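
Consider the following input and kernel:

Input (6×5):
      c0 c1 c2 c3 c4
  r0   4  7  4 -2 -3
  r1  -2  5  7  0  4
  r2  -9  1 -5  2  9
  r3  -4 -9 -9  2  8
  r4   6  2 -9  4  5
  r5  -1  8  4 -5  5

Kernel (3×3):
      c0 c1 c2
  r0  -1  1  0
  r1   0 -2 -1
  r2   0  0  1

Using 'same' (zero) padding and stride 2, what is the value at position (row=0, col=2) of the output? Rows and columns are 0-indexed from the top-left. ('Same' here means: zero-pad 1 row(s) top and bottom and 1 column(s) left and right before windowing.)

The receptive field on the zero-padded input at this output position is [0 0 0 / -2 -3 0 / 0 4 0]. Elementwise product with the kernel and sum: 0·-1 + 0·1 + -3·-2 + 0·-1 + 0·1.

6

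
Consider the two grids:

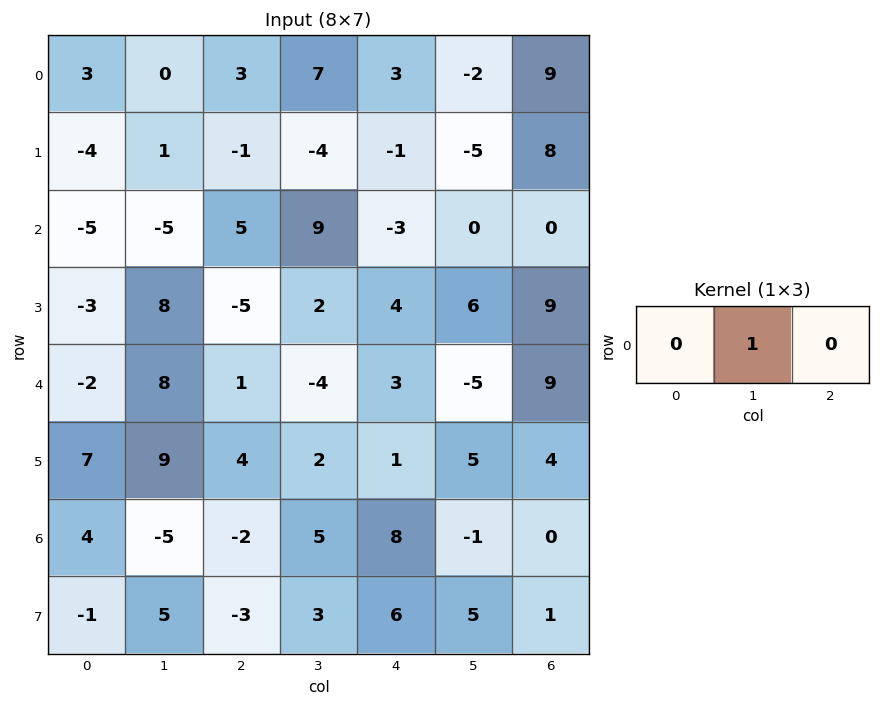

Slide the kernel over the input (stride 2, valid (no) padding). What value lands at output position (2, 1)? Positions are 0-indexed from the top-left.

-4

The receptive field on the input at this output position is [1 -4 3]. Elementwise product with the kernel and sum: -4·1.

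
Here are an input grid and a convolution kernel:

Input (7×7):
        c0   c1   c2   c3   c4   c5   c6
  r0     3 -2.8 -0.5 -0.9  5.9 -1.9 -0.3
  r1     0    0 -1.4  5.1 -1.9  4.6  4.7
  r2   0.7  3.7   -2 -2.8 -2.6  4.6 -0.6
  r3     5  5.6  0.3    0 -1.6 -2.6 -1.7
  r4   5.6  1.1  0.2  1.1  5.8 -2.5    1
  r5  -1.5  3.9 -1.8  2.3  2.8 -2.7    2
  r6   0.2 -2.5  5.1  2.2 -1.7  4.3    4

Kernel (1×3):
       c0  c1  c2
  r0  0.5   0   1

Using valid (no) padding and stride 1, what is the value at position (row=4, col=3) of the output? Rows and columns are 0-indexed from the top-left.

-1.95

The receptive field on the input at this output position is [1.1 5.8 -2.5]. Elementwise product with the kernel and sum: 1.1·0.5 + -2.5·1.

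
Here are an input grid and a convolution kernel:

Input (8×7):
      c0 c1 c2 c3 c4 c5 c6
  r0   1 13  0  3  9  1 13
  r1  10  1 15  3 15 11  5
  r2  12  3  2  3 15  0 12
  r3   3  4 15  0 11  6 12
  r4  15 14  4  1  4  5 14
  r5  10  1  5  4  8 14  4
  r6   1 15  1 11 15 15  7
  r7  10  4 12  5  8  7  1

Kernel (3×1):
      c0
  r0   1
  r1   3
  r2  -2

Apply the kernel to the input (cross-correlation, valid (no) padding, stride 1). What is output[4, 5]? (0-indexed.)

17

The receptive field on the input at this output position is [5 / 14 / 15]. Elementwise product with the kernel and sum: 5·1 + 14·3 + 15·-2.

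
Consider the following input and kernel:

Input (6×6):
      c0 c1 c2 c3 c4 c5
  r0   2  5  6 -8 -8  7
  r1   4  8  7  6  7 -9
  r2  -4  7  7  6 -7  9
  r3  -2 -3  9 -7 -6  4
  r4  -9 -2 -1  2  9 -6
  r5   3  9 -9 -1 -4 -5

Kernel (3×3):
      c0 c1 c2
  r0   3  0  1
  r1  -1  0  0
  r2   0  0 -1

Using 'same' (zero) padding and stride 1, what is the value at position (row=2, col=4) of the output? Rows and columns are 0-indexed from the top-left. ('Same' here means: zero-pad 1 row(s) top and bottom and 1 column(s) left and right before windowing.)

The receptive field on the zero-padded input at this output position is [6 7 -9 / 6 -7 9 / -7 -6 4]. Elementwise product with the kernel and sum: 6·3 + -9·1 + 6·-1 + 4·-1.

-1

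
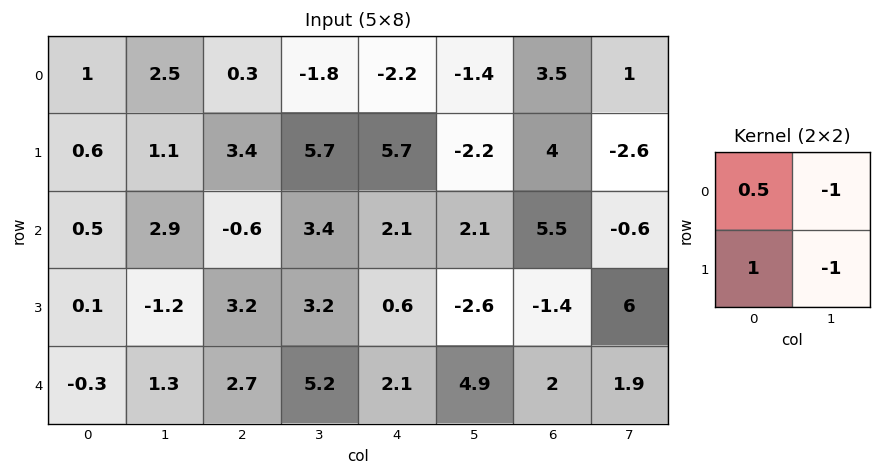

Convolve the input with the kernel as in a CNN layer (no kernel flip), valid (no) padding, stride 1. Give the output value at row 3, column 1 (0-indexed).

The receptive field on the input at this output position is [-1.2 3.2 / 1.3 2.7]. Elementwise product with the kernel and sum: -1.2·0.5 + 3.2·-1 + 1.3·1 + 2.7·-1.

-5.2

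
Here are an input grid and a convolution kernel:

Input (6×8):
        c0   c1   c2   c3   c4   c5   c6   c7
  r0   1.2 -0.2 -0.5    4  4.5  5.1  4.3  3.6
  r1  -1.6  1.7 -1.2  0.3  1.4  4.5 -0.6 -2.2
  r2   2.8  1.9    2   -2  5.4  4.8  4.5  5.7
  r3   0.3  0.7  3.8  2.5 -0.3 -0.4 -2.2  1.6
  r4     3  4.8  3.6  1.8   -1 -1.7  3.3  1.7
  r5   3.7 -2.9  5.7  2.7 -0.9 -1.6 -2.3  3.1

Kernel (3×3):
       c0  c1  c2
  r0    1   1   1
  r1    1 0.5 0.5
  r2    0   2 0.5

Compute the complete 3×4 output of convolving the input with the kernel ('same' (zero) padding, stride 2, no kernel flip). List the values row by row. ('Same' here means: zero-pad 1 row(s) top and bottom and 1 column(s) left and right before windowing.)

-1.85 -0.7 13.85 6.75
3.4 11.55 8.5 8
10.85 27.25 -0.35 -3.25

Output[0,0]: The receptive field on the zero-padded input at this output position is [0 0 0 / 0 1.2 -0.2 / 0 -1.6 1.7]. Elementwise product with the kernel and sum: 0·1 + 0·1 + 0·1 + 0·1 + 1.2·0.5 + -0.2·0.5 + -1.6·2 + 1.7·0.5.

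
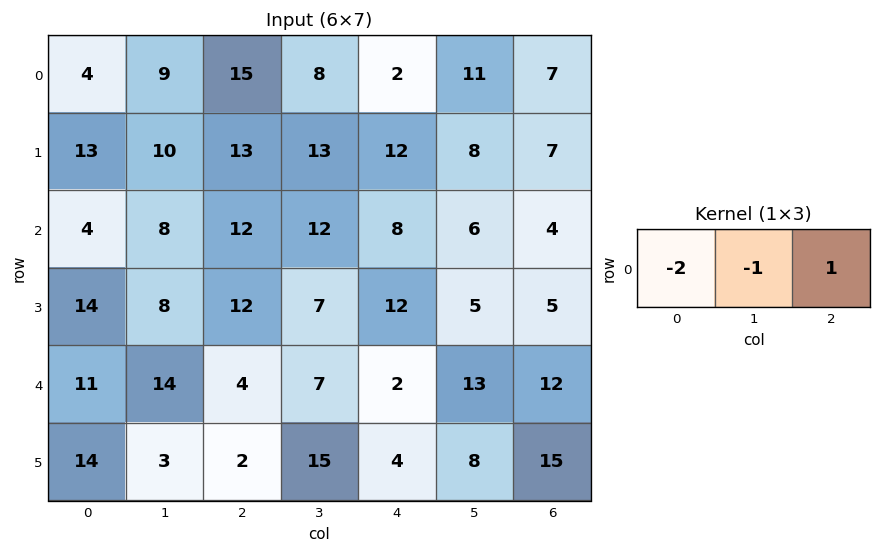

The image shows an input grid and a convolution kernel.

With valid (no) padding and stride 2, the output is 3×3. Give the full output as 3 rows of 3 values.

-2 -36 -8
-4 -28 -18
-32 -13 -5

Output[0,0]: The receptive field on the input at this output position is [4 9 15]. Elementwise product with the kernel and sum: 4·-2 + 9·-1 + 15·1.
Output[0,1]: The receptive field on the input at this output position is [15 8 2]. Elementwise product with the kernel and sum: 15·-2 + 8·-1 + 2·1.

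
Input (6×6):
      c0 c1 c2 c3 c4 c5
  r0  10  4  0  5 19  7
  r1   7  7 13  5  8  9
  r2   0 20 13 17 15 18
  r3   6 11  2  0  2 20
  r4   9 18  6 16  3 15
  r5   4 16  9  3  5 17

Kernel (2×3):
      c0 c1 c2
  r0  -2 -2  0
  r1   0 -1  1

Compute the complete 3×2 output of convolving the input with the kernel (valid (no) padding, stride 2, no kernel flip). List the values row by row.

Output[0,0]: The receptive field on the input at this output position is [10 4 0 / 7 7 13]. Elementwise product with the kernel and sum: 10·-2 + 4·-2 + 7·-1 + 13·1.
Output[0,1]: The receptive field on the input at this output position is [0 5 19 / 13 5 8]. Elementwise product with the kernel and sum: 0·-2 + 5·-2 + 5·-1 + 8·1.

-22 -7
-49 -58
-61 -42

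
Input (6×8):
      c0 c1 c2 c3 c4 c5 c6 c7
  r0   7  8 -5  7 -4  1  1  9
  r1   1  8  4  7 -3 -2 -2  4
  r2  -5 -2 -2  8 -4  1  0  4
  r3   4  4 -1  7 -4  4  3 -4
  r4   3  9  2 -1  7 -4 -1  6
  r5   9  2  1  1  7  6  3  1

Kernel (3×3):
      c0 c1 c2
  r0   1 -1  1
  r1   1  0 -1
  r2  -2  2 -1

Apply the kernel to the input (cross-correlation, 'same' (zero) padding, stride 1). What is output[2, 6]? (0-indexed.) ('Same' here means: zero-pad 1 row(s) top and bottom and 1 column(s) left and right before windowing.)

The receptive field on the zero-padded input at this output position is [-2 -2 4 / 1 0 4 / 4 3 -4]. Elementwise product with the kernel and sum: -2·1 + -2·-1 + 4·1 + 1·1 + 4·-1 + 4·-2 + 3·2 + -4·-1.

3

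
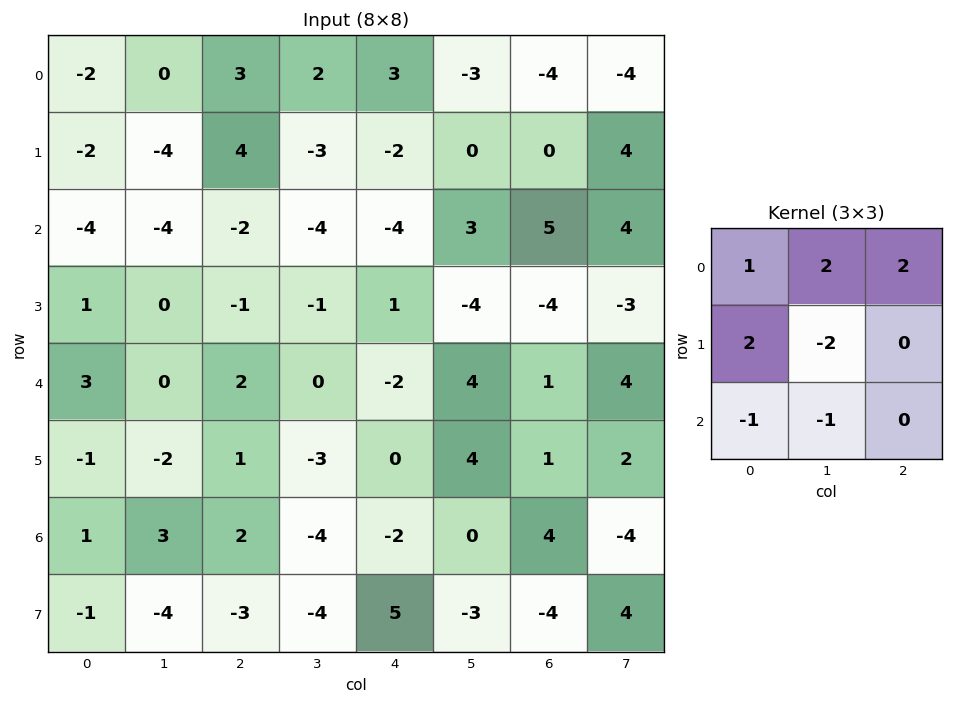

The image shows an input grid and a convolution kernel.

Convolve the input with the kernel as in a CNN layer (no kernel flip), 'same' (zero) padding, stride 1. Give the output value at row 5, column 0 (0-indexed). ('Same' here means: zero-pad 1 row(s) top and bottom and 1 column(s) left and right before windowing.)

7

The receptive field on the zero-padded input at this output position is [0 3 0 / 0 -1 -2 / 0 1 3]. Elementwise product with the kernel and sum: 0·1 + 3·2 + 0·2 + 0·2 + -1·-2 + 0·-1 + 1·-1.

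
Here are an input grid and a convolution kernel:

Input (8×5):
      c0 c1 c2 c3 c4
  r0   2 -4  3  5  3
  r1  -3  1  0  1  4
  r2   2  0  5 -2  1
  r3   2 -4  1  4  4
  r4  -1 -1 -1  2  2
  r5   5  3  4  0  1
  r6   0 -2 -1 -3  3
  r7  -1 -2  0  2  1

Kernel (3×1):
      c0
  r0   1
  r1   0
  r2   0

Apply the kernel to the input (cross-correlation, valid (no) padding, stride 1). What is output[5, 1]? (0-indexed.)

3

The receptive field on the input at this output position is [3 / -2 / -2]. Elementwise product with the kernel and sum: 3·1.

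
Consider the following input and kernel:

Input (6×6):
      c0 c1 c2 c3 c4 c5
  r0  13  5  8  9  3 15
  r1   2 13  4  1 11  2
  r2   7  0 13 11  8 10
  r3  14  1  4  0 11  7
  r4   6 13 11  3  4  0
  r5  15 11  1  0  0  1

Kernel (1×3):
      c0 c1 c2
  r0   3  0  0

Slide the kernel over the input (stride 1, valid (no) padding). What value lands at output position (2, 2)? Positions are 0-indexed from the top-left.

The receptive field on the input at this output position is [13 11 8]. Elementwise product with the kernel and sum: 13·3.

39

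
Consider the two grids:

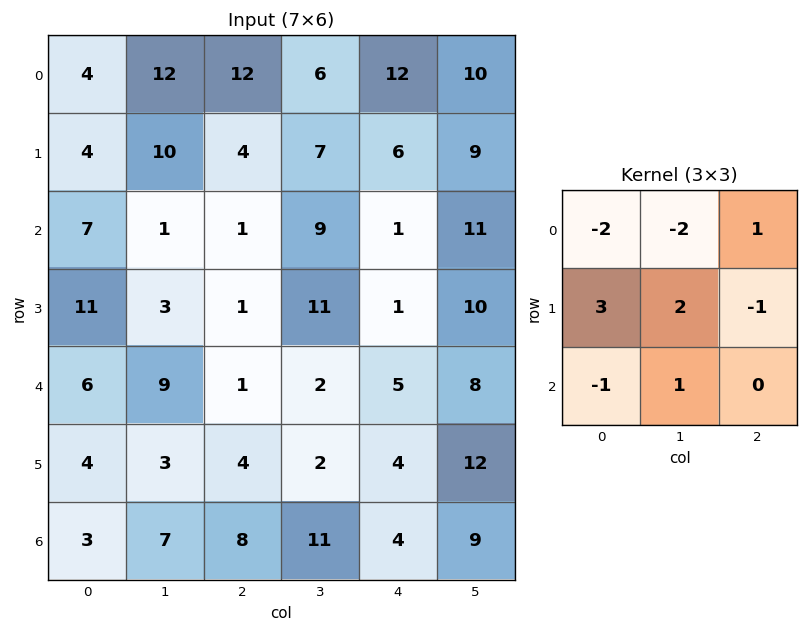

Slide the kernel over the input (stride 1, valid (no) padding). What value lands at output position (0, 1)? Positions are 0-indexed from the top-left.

The receptive field on the input at this output position is [12 12 6 / 10 4 7 / 1 1 9]. Elementwise product with the kernel and sum: 12·-2 + 12·-2 + 6·1 + 10·3 + 4·2 + 7·-1 + 1·-1 + 1·1.

-11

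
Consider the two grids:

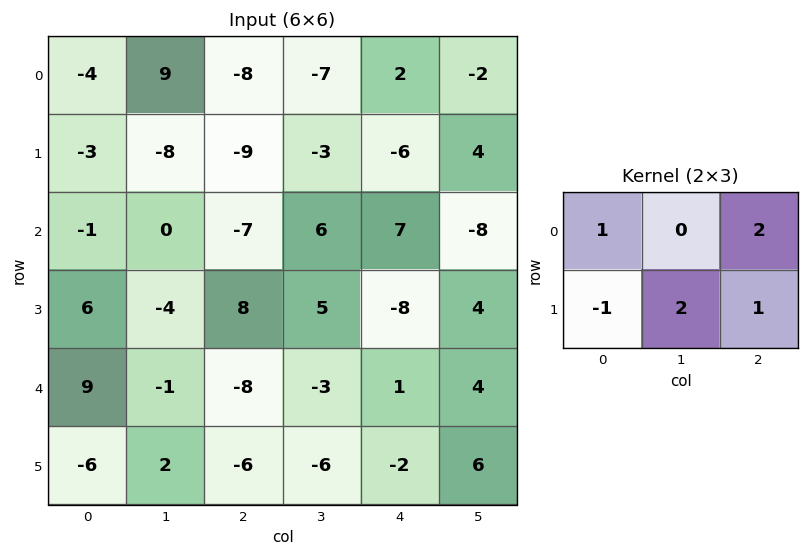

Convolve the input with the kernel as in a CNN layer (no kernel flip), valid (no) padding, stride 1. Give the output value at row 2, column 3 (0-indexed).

-27

The receptive field on the input at this output position is [6 7 -8 / 5 -8 4]. Elementwise product with the kernel and sum: 6·1 + -8·2 + 5·-1 + -8·2 + 4·1.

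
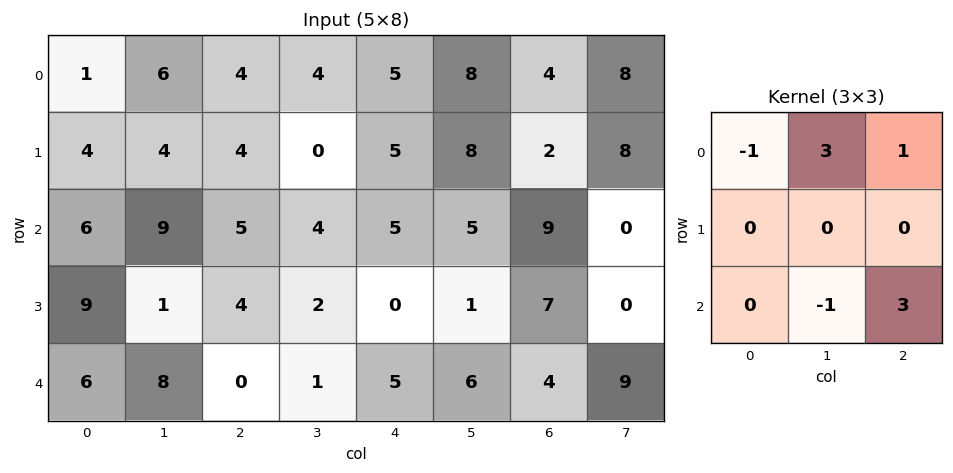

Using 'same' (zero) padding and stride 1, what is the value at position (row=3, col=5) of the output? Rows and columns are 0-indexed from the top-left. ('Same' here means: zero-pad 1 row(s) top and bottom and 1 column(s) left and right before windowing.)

25

The receptive field on the zero-padded input at this output position is [5 5 9 / 0 1 7 / 5 6 4]. Elementwise product with the kernel and sum: 5·-1 + 5·3 + 9·1 + 6·-1 + 4·3.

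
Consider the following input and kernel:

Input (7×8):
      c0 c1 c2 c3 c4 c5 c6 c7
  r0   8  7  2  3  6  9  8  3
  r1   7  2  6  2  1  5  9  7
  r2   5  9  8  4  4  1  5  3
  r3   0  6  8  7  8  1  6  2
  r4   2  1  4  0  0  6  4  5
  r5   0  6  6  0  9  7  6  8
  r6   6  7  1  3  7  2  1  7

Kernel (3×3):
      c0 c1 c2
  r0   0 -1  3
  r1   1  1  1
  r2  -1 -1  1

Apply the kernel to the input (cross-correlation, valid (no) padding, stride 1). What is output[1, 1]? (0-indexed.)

The receptive field on the input at this output position is [2 6 2 / 9 8 4 / 6 8 7]. Elementwise product with the kernel and sum: 6·-1 + 2·3 + 9·1 + 8·1 + 4·1 + 6·-1 + 8·-1 + 7·1.

14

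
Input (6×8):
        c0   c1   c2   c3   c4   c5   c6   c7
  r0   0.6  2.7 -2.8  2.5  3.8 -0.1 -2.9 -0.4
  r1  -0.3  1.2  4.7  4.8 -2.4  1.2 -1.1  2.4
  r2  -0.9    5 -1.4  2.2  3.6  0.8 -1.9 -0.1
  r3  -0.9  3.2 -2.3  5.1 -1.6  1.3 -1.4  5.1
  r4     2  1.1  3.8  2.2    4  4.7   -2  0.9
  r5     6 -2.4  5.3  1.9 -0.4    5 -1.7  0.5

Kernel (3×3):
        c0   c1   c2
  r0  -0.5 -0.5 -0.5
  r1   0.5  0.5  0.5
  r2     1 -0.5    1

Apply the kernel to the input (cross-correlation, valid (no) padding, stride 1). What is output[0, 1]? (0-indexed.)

The receptive field on the input at this output position is [2.7 -2.8 2.5 / 1.2 4.7 4.8 / 5 -1.4 2.2]. Elementwise product with the kernel and sum: 2.7·-0.5 + -2.8·-0.5 + 2.5·-0.5 + 1.2·0.5 + 4.7·0.5 + 4.8·0.5 + 5·1 + -1.4·-0.5 + 2.2·1.

12.05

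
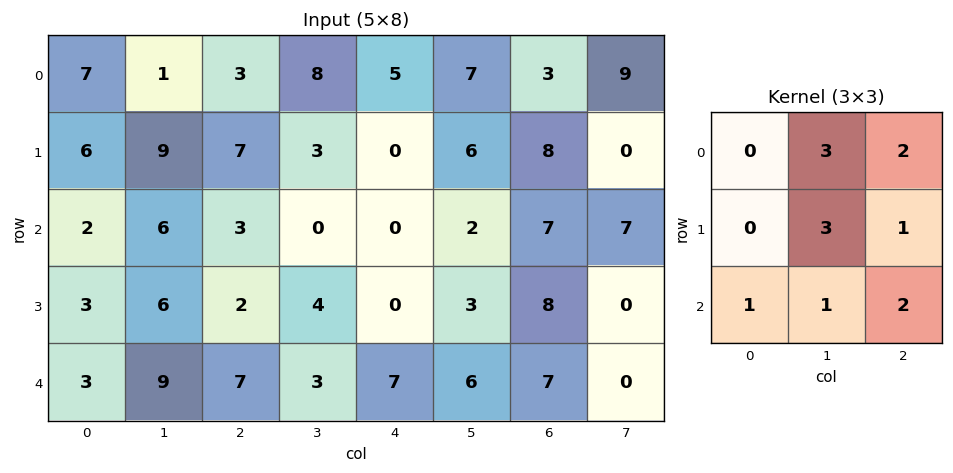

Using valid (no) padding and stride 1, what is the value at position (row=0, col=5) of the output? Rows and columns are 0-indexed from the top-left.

The receptive field on the input at this output position is [7 3 9 / 6 8 0 / 2 7 7]. Elementwise product with the kernel and sum: 3·3 + 9·2 + 8·3 + 0·1 + 2·1 + 7·1 + 7·2.

74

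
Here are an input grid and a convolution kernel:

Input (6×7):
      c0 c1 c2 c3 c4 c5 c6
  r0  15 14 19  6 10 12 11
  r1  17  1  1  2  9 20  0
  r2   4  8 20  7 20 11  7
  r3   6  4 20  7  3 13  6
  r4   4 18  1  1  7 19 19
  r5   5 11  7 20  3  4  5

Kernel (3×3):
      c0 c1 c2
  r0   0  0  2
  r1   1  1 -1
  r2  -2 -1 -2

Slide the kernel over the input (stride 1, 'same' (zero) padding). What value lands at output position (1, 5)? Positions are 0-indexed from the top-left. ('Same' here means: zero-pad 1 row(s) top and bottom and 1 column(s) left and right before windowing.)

The receptive field on the zero-padded input at this output position is [10 12 11 / 9 20 0 / 20 11 7]. Elementwise product with the kernel and sum: 11·2 + 9·1 + 20·1 + 0·-1 + 20·-2 + 11·-1 + 7·-2.

-14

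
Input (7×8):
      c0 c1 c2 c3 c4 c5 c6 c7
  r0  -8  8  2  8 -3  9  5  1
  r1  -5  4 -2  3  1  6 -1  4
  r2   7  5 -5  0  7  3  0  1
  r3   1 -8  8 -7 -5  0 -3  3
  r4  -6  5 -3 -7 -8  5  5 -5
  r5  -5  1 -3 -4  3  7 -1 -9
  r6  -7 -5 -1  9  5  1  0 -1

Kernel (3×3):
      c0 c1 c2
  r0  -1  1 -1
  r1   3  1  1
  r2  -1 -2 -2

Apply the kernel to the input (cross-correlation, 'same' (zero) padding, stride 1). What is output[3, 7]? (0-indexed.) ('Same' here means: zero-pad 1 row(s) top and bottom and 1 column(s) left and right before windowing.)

0

The receptive field on the zero-padded input at this output position is [0 1 0 / -3 3 0 / 5 -5 0]. Elementwise product with the kernel and sum: 0·-1 + 1·1 + 0·-1 + -3·3 + 3·1 + 0·1 + 5·-1 + -5·-2 + 0·-2.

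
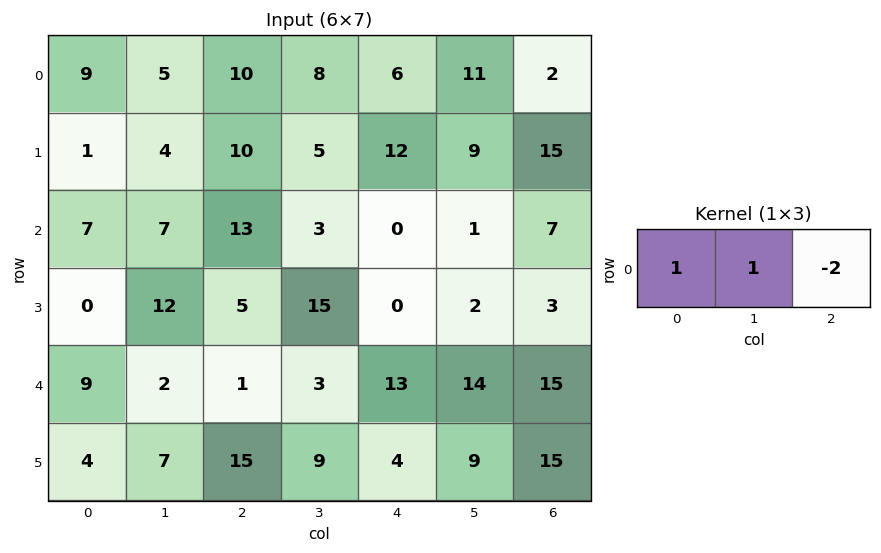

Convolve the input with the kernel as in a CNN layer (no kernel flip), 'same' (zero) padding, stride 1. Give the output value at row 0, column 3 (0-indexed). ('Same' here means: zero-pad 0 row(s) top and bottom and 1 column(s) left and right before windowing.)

The receptive field on the zero-padded input at this output position is [10 8 6]. Elementwise product with the kernel and sum: 10·1 + 8·1 + 6·-2.

6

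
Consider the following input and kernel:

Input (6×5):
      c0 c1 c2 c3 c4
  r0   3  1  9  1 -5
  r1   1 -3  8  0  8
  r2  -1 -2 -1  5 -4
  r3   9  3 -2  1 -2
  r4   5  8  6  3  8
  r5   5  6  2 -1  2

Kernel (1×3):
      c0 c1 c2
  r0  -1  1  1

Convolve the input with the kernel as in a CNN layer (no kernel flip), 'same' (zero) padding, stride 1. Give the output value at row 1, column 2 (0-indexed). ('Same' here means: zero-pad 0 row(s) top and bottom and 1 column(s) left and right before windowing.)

11

The receptive field on the zero-padded input at this output position is [-3 8 0]. Elementwise product with the kernel and sum: -3·-1 + 8·1 + 0·1.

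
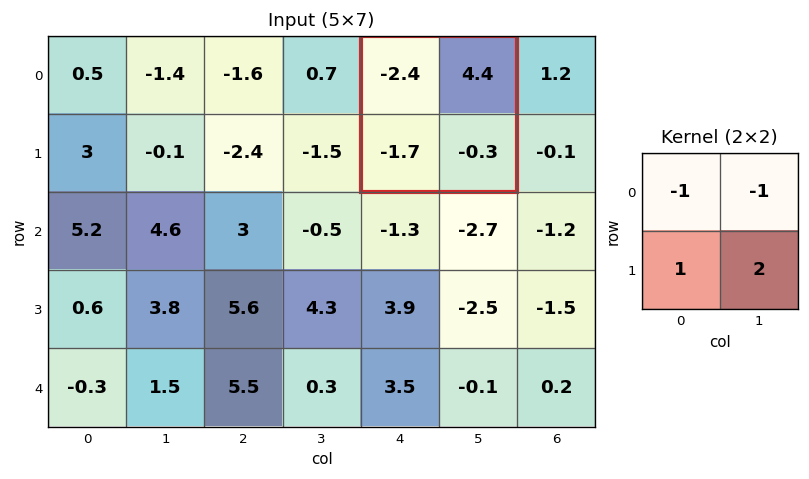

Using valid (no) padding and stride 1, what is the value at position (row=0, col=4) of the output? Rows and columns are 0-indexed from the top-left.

The receptive field on the input at this output position is [-2.4 4.4 / -1.7 -0.3]. Elementwise product with the kernel and sum: -2.4·-1 + 4.4·-1 + -1.7·1 + -0.3·2.

-4.3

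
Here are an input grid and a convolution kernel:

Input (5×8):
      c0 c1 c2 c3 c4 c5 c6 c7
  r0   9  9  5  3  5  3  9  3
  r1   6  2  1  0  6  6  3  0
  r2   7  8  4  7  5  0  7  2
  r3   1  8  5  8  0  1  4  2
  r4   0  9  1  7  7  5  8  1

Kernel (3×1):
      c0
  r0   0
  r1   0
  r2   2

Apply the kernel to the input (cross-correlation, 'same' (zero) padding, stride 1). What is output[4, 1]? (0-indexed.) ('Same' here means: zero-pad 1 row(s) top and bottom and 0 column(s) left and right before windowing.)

The receptive field on the zero-padded input at this output position is [8 / 9 / 0]. Elementwise product with the kernel and sum: 0·2.

0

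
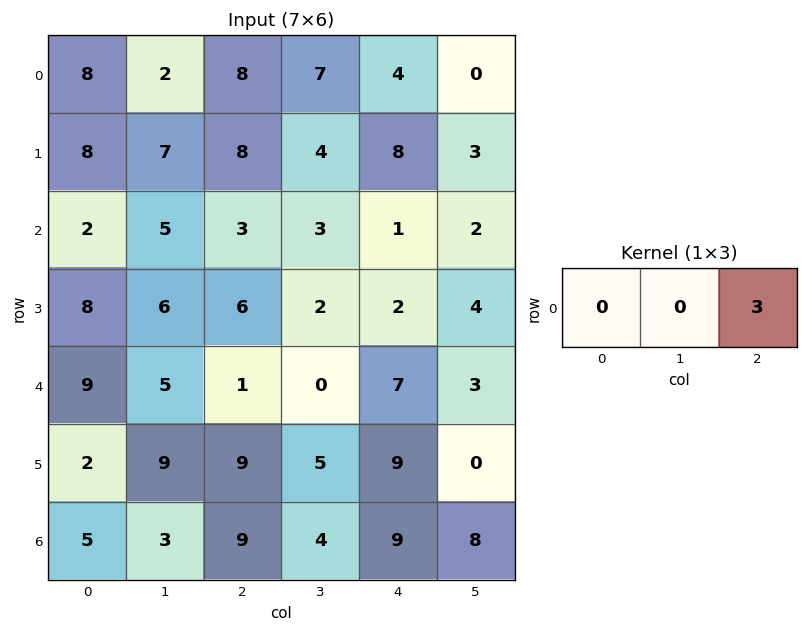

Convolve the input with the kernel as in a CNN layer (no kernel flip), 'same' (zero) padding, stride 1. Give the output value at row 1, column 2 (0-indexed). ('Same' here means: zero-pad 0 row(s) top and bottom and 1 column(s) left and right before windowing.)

12

The receptive field on the zero-padded input at this output position is [7 8 4]. Elementwise product with the kernel and sum: 4·3.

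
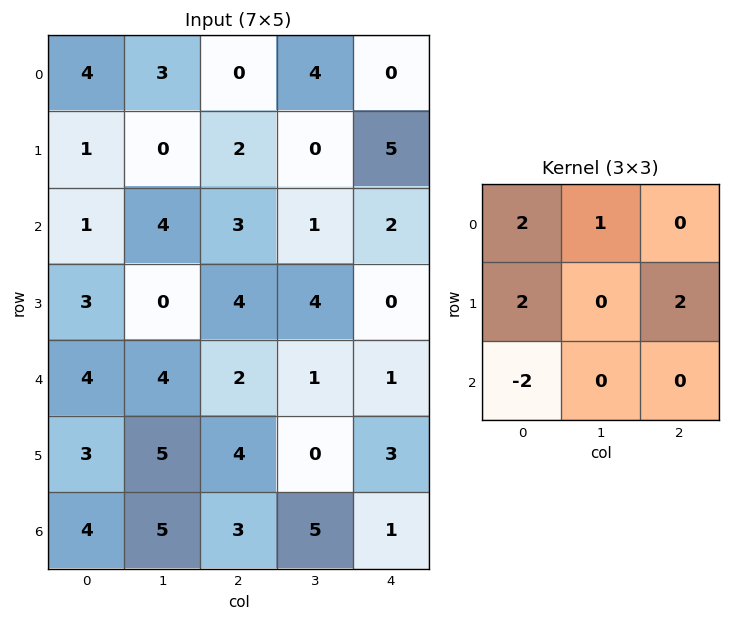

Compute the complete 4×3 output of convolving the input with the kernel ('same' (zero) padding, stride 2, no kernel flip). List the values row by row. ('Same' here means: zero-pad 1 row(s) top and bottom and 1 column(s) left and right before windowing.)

Output[0,0]: The receptive field on the zero-padded input at this output position is [0 0 0 / 0 4 3 / 0 1 0]. Elementwise product with the kernel and sum: 0·2 + 0·1 + 0·2 + 3·2 + 0·-2.

6 14 8
9 12 -1
11 4 10
13 34 13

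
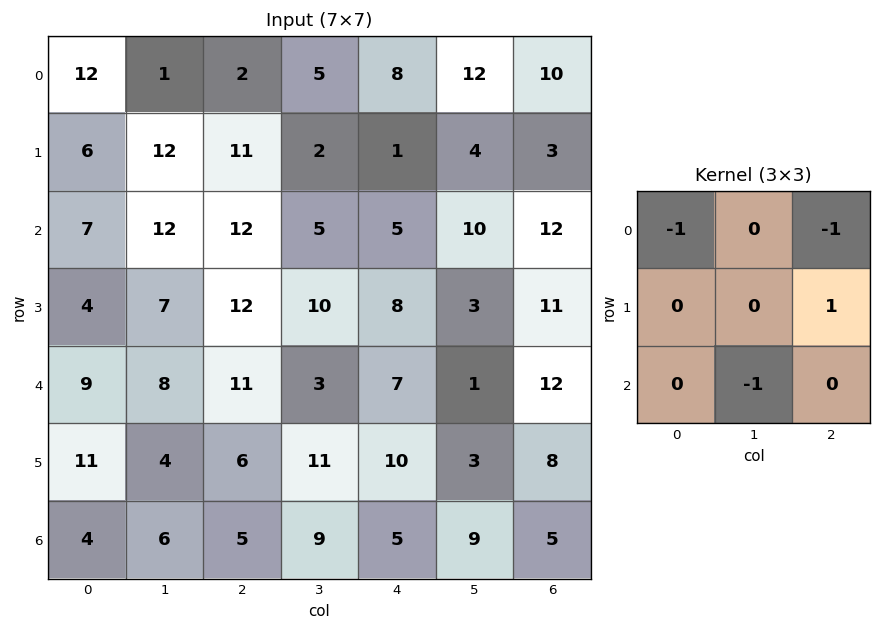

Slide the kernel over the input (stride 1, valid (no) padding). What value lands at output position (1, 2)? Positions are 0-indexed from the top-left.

-17

The receptive field on the input at this output position is [11 2 1 / 12 5 5 / 12 10 8]. Elementwise product with the kernel and sum: 11·-1 + 1·-1 + 5·1 + 10·-1.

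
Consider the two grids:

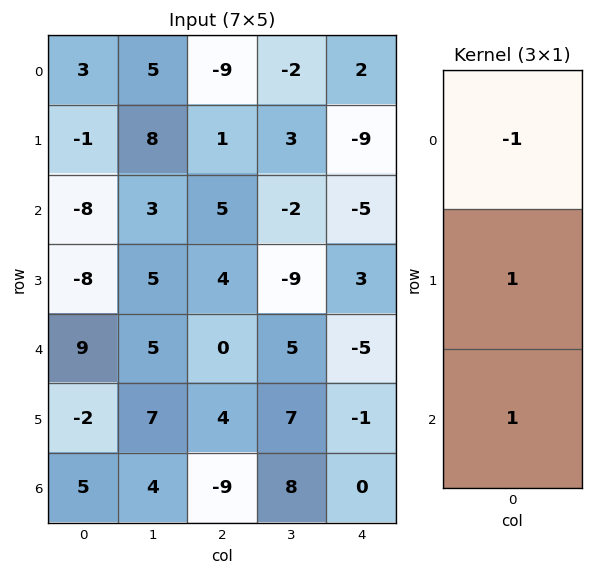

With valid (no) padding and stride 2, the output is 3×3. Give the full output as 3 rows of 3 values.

-12 15 -16
9 -1 3
-6 -5 4

Output[0,0]: The receptive field on the input at this output position is [3 / -1 / -8]. Elementwise product with the kernel and sum: 3·-1 + -1·1 + -8·1.
Output[0,1]: The receptive field on the input at this output position is [-9 / 1 / 5]. Elementwise product with the kernel and sum: -9·-1 + 1·1 + 5·1.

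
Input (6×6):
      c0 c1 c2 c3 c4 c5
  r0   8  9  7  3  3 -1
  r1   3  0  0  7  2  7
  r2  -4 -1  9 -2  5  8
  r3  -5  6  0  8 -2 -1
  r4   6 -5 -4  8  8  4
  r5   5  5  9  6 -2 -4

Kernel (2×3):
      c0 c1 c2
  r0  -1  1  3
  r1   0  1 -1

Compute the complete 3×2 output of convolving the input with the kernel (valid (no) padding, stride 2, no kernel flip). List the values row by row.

Output[0,0]: The receptive field on the input at this output position is [8 9 7 / 3 0 0]. Elementwise product with the kernel and sum: 8·-1 + 9·1 + 7·3 + 0·1 + 0·-1.

22 10
36 14
-27 44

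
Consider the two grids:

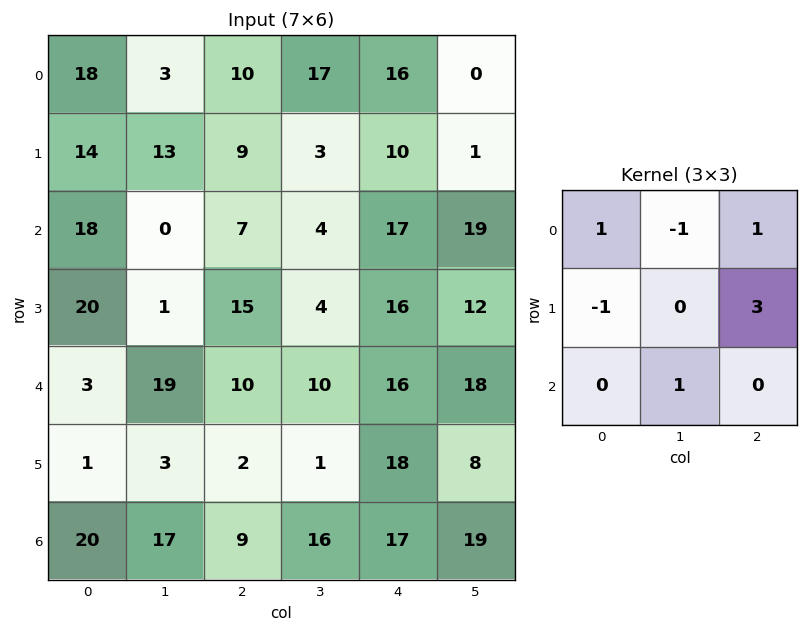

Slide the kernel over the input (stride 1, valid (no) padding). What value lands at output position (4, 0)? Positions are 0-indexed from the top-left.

The receptive field on the input at this output position is [3 19 10 / 1 3 2 / 20 17 9]. Elementwise product with the kernel and sum: 3·1 + 19·-1 + 10·1 + 1·-1 + 2·3 + 17·1.

16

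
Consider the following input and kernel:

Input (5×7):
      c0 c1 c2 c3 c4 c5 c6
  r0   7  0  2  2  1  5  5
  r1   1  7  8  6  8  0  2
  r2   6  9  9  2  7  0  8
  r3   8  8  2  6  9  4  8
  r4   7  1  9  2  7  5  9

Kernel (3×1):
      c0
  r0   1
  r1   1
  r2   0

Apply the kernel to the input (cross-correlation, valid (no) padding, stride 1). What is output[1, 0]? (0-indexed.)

7

The receptive field on the input at this output position is [1 / 6 / 8]. Elementwise product with the kernel and sum: 1·1 + 6·1.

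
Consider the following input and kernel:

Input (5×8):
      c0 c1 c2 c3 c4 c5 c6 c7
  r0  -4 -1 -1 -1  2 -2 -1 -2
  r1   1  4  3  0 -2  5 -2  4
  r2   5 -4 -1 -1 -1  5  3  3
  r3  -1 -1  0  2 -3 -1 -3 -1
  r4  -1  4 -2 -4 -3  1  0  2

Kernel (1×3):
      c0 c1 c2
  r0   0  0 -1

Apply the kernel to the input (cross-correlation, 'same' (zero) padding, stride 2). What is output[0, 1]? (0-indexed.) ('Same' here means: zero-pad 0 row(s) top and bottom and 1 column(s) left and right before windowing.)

1

The receptive field on the zero-padded input at this output position is [-1 -1 -1]. Elementwise product with the kernel and sum: -1·-1.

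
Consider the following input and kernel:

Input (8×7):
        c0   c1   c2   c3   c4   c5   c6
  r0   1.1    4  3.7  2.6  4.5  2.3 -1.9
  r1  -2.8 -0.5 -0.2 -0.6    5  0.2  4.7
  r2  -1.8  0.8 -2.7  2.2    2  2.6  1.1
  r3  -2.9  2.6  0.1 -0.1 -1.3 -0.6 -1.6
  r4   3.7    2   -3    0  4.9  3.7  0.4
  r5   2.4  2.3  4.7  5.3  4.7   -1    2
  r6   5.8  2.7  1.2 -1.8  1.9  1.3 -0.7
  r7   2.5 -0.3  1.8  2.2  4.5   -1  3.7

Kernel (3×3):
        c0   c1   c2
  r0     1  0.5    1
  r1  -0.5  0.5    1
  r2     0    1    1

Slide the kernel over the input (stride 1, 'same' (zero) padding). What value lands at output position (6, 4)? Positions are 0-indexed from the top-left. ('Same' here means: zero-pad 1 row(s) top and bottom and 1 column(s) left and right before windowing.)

13.3

The receptive field on the zero-padded input at this output position is [5.3 4.7 -1 / -1.8 1.9 1.3 / 2.2 4.5 -1]. Elementwise product with the kernel and sum: 5.3·1 + 4.7·0.5 + -1·1 + -1.8·-0.5 + 1.9·0.5 + 1.3·1 + 4.5·1 + -1·1.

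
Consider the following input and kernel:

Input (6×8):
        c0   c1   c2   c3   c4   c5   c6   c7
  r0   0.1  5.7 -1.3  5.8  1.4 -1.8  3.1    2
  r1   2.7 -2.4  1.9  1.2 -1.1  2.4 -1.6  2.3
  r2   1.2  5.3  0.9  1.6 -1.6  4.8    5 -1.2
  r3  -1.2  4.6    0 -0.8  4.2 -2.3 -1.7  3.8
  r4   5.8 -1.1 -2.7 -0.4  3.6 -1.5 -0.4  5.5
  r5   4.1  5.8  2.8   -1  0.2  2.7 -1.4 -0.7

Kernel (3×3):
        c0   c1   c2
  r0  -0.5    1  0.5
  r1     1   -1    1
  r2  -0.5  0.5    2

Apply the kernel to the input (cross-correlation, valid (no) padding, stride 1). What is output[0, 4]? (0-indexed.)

The receptive field on the input at this output position is [1.4 -1.8 3.1 / -1.1 2.4 -1.6 / -1.6 4.8 5]. Elementwise product with the kernel and sum: 1.4·-0.5 + -1.8·1 + 3.1·0.5 + -1.1·1 + 2.4·-1 + -1.6·1 + -1.6·-0.5 + 4.8·0.5 + 5·2.

7.15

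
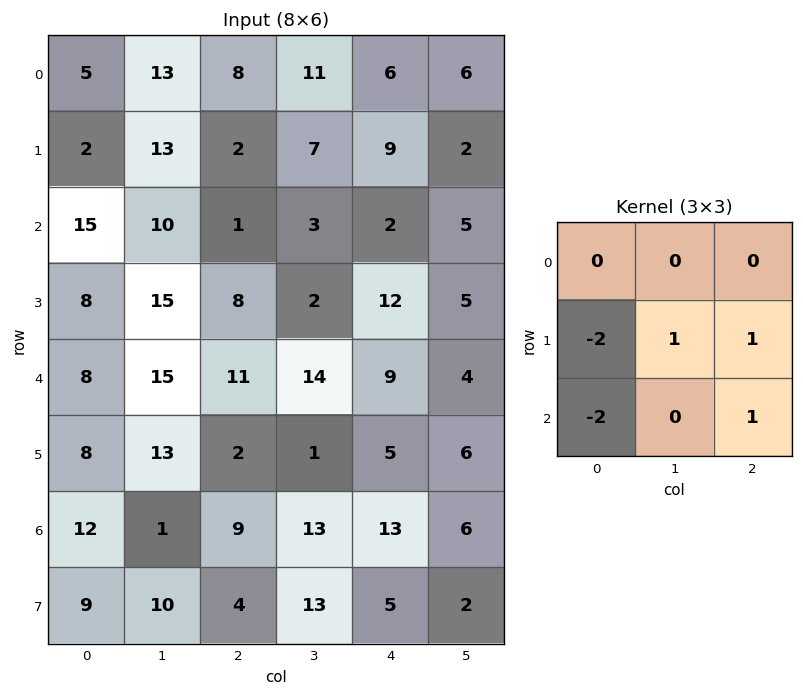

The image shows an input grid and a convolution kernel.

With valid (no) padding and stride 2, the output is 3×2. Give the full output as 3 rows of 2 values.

-18 12
2 -15
-16 -3

Output[0,0]: The receptive field on the input at this output position is [5 13 8 / 2 13 2 / 15 10 1]. Elementwise product with the kernel and sum: 2·-2 + 13·1 + 2·1 + 15·-2 + 1·1.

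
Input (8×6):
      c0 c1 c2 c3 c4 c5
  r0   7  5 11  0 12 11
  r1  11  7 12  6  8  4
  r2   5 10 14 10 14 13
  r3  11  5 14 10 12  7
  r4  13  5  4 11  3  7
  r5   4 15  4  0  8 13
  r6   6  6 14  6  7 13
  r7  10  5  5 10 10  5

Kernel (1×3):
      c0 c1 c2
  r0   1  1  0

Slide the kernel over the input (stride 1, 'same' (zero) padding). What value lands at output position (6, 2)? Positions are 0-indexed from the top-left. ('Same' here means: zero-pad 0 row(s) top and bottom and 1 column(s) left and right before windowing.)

The receptive field on the zero-padded input at this output position is [6 14 6]. Elementwise product with the kernel and sum: 6·1 + 14·1.

20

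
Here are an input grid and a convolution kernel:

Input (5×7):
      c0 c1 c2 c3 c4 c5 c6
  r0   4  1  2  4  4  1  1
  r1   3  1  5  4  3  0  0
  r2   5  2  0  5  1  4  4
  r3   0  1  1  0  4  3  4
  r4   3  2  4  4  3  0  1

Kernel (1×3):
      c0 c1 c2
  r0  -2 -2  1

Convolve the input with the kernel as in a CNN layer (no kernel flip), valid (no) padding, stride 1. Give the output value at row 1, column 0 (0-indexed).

-3

The receptive field on the input at this output position is [3 1 5]. Elementwise product with the kernel and sum: 3·-2 + 1·-2 + 5·1.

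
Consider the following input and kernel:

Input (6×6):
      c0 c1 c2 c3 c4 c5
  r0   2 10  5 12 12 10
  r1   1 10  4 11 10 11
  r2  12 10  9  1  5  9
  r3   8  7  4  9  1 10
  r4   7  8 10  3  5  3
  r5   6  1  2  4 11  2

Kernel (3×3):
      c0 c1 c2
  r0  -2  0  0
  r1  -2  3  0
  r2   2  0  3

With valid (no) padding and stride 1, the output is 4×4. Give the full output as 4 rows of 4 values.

Output[0,0]: The receptive field on the input at this output position is [2 10 5 / 1 10 4 / 12 10 9]. Elementwise product with the kernel and sum: 2·-2 + 1·-2 + 10·3 + 12·2 + 9·3.
Output[0,1]: The receptive field on the input at this output position is [10 5 12 / 10 4 11 / 10 9 1]. Elementwise product with the kernel and sum: 10·-2 + 10·-2 + 4·3 + 10·2 + 1·3.

75 -5 48 13
32 28 -12 39
25 3 36 -2
12 14 18 5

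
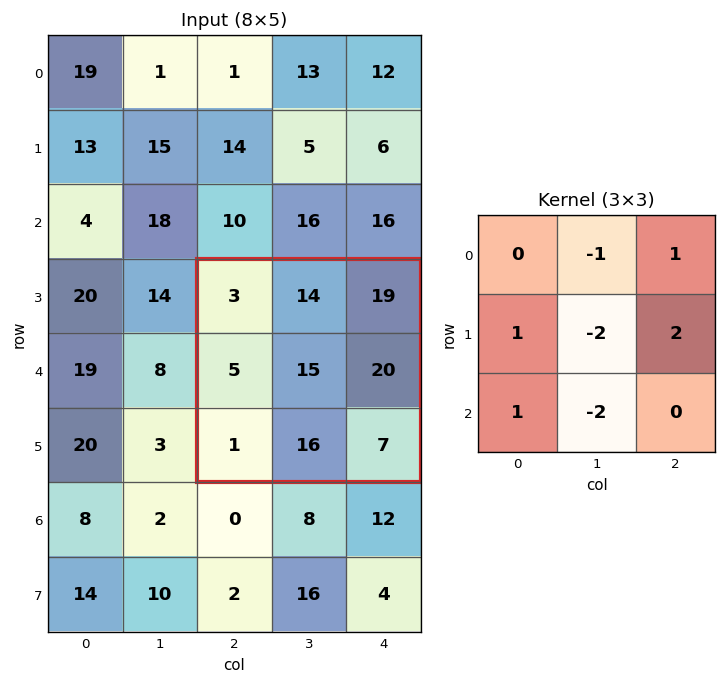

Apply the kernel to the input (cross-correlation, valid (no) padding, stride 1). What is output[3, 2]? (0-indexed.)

-11

The receptive field on the input at this output position is [3 14 19 / 5 15 20 / 1 16 7]. Elementwise product with the kernel and sum: 14·-1 + 19·1 + 5·1 + 15·-2 + 20·2 + 1·1 + 16·-2.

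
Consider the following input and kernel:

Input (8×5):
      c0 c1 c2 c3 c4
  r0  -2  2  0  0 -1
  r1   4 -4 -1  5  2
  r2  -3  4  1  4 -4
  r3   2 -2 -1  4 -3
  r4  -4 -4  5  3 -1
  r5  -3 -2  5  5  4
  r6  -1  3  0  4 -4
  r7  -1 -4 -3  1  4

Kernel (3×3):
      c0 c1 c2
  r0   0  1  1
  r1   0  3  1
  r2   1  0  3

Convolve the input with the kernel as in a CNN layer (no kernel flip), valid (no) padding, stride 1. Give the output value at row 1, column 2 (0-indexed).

The receptive field on the input at this output position is [-1 5 2 / 1 4 -4 / -1 4 -3]. Elementwise product with the kernel and sum: 5·1 + 2·1 + 4·3 + -4·1 + -1·1 + -3·3.

5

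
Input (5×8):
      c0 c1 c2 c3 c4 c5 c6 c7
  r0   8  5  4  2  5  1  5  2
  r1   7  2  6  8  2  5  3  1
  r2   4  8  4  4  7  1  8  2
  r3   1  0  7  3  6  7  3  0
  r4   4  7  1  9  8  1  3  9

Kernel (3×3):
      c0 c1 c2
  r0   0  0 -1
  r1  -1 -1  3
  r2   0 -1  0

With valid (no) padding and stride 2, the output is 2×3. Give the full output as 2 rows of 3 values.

-3 -17 -4
9 -8 -13

Output[0,0]: The receptive field on the input at this output position is [8 5 4 / 7 2 6 / 4 8 4]. Elementwise product with the kernel and sum: 4·-1 + 7·-1 + 2·-1 + 6·3 + 8·-1.
Output[0,1]: The receptive field on the input at this output position is [4 2 5 / 6 8 2 / 4 4 7]. Elementwise product with the kernel and sum: 5·-1 + 6·-1 + 8·-1 + 2·3 + 4·-1.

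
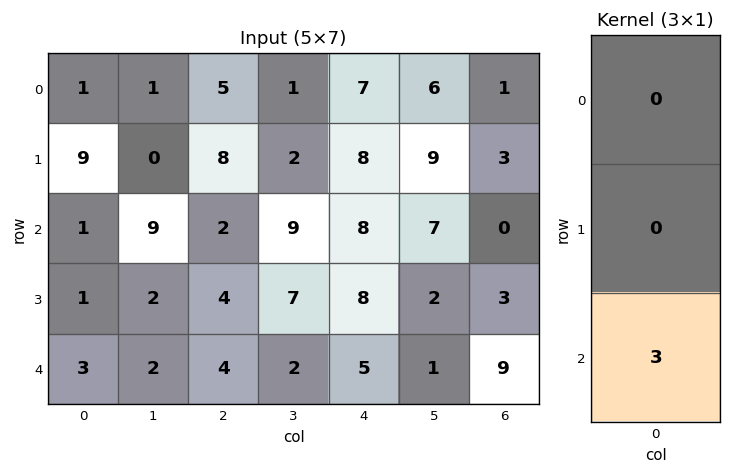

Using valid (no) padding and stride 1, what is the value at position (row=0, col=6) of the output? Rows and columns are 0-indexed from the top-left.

0

The receptive field on the input at this output position is [1 / 3 / 0]. Elementwise product with the kernel and sum: 0·3.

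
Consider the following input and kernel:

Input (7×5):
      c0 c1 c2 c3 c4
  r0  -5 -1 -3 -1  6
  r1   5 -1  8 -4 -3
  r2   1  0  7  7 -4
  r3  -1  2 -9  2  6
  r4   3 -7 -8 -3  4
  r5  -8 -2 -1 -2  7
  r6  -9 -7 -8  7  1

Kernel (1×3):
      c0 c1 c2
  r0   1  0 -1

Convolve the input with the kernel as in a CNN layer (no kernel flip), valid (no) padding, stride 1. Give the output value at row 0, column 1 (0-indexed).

The receptive field on the input at this output position is [-1 -3 -1]. Elementwise product with the kernel and sum: -1·1 + -1·-1.

0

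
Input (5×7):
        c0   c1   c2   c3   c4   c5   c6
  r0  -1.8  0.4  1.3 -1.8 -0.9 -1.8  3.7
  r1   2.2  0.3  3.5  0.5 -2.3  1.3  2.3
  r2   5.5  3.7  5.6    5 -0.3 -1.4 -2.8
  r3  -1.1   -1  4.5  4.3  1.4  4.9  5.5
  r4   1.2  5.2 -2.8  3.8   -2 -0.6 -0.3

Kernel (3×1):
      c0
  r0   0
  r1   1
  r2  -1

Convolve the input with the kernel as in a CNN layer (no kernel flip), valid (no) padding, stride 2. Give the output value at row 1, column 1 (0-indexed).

7.3

The receptive field on the input at this output position is [5.6 / 4.5 / -2.8]. Elementwise product with the kernel and sum: 4.5·1 + -2.8·-1.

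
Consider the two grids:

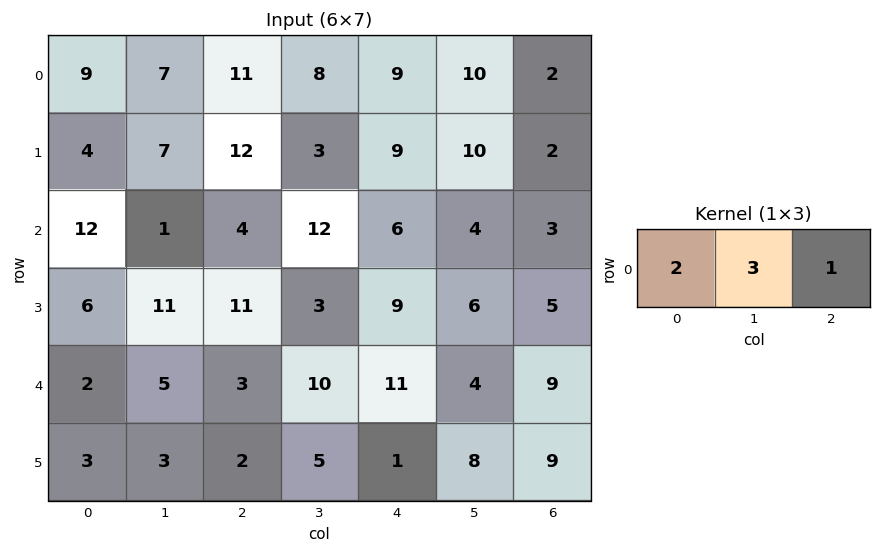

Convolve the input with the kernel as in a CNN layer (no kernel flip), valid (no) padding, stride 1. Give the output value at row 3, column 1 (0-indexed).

The receptive field on the input at this output position is [11 11 3]. Elementwise product with the kernel and sum: 11·2 + 11·3 + 3·1.

58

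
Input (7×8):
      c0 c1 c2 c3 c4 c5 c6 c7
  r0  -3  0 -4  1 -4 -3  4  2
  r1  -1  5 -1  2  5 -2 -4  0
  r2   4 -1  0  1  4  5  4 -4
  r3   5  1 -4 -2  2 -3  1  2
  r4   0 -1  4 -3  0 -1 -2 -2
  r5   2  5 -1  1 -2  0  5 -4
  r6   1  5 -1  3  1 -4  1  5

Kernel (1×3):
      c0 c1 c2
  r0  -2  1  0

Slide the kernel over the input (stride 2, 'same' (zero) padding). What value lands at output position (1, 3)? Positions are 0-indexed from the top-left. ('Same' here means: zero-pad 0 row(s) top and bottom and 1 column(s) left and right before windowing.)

-6

The receptive field on the zero-padded input at this output position is [5 4 -4]. Elementwise product with the kernel and sum: 5·-2 + 4·1.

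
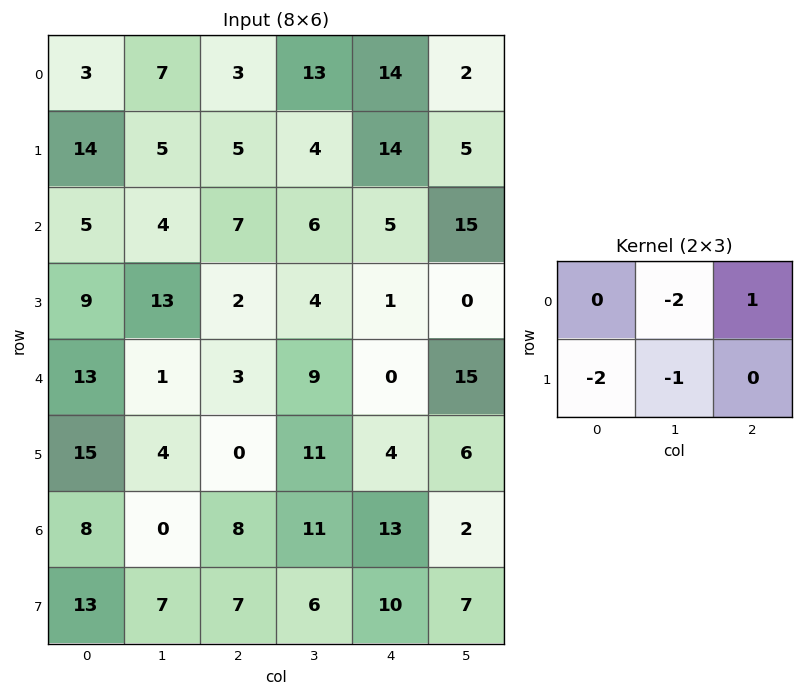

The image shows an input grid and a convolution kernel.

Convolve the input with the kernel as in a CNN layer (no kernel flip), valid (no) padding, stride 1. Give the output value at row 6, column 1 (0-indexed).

The receptive field on the input at this output position is [0 8 11 / 7 7 6]. Elementwise product with the kernel and sum: 8·-2 + 11·1 + 7·-2 + 7·-1.

-26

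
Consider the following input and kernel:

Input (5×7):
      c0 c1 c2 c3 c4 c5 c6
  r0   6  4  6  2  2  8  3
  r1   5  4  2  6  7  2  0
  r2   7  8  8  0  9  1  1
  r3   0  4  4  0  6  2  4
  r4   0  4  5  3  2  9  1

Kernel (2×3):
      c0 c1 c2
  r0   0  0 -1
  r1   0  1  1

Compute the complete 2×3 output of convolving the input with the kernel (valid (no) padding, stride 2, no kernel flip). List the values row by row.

0 11 -1
0 -3 5

Output[0,0]: The receptive field on the input at this output position is [6 4 6 / 5 4 2]. Elementwise product with the kernel and sum: 6·-1 + 4·1 + 2·1.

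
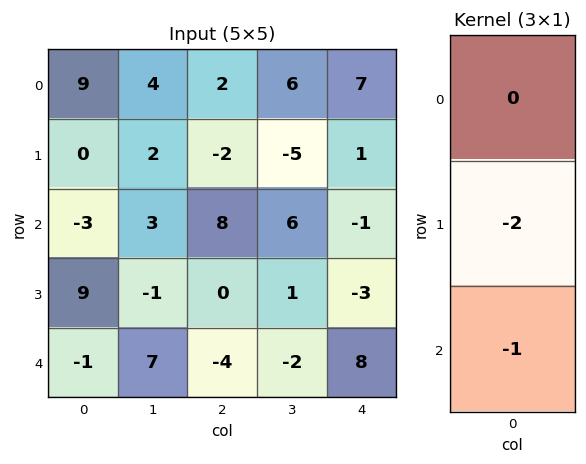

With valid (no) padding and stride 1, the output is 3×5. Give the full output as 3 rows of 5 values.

3 -7 -4 4 -1
-3 -5 -16 -13 5
-17 -5 4 0 -2

Output[0,0]: The receptive field on the input at this output position is [9 / 0 / -3]. Elementwise product with the kernel and sum: 0·-2 + -3·-1.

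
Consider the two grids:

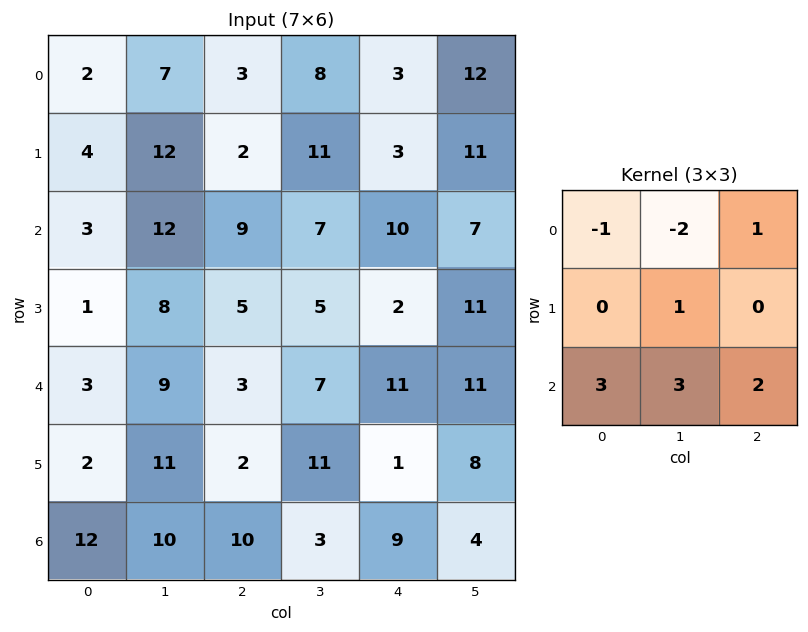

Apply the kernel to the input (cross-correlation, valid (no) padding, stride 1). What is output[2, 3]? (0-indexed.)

58

The receptive field on the input at this output position is [7 10 7 / 5 2 11 / 7 11 11]. Elementwise product with the kernel and sum: 7·-1 + 10·-2 + 7·1 + 2·1 + 7·3 + 11·3 + 11·2.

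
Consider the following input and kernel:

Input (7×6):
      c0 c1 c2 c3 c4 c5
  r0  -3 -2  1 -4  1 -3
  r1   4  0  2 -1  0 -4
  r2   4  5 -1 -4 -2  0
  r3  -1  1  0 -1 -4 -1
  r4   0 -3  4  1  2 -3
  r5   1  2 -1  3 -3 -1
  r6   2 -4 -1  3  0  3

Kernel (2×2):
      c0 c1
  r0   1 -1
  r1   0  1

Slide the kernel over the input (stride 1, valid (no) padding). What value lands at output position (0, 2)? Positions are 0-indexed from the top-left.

4

The receptive field on the input at this output position is [1 -4 / 2 -1]. Elementwise product with the kernel and sum: 1·1 + -4·-1 + -1·1.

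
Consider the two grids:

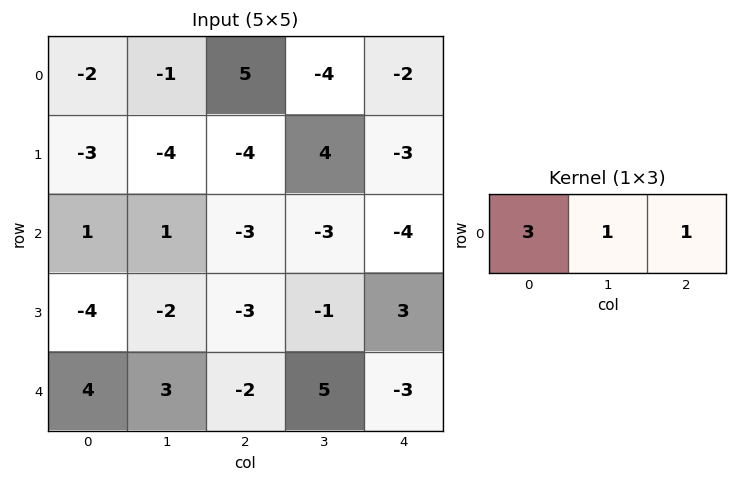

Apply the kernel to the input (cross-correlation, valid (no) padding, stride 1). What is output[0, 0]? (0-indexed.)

-2

The receptive field on the input at this output position is [-2 -1 5]. Elementwise product with the kernel and sum: -2·3 + -1·1 + 5·1.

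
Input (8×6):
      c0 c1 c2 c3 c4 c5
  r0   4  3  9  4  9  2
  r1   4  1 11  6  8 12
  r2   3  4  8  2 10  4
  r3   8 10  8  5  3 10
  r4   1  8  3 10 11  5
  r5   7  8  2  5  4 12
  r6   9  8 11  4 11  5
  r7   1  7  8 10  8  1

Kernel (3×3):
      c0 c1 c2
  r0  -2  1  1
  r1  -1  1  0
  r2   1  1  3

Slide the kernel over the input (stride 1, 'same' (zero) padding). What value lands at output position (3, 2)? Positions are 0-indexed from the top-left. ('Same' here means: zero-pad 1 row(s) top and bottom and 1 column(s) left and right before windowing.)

41

The receptive field on the zero-padded input at this output position is [4 8 2 / 10 8 5 / 8 3 10]. Elementwise product with the kernel and sum: 4·-2 + 8·1 + 2·1 + 10·-1 + 8·1 + 8·1 + 3·1 + 10·3.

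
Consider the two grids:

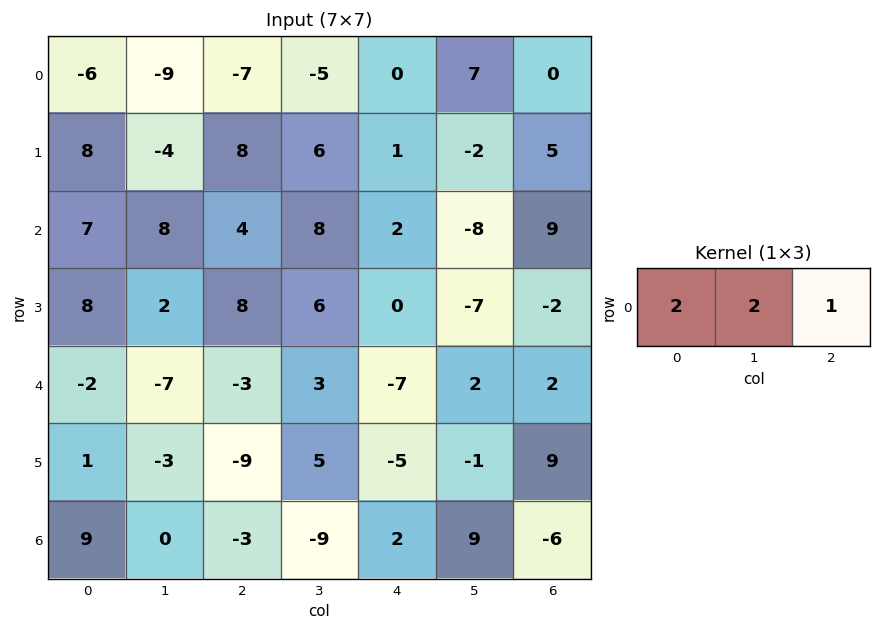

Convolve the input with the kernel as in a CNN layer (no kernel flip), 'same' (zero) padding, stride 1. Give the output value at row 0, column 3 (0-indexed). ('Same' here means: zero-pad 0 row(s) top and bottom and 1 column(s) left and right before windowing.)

-24

The receptive field on the zero-padded input at this output position is [-7 -5 0]. Elementwise product with the kernel and sum: -7·2 + -5·2 + 0·1.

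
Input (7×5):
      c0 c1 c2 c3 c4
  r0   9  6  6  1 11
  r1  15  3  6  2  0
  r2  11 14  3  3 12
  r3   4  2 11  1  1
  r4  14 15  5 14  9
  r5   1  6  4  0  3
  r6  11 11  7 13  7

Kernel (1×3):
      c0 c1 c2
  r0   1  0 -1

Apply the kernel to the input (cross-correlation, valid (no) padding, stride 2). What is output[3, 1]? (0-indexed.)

0

The receptive field on the input at this output position is [7 13 7]. Elementwise product with the kernel and sum: 7·1 + 7·-1.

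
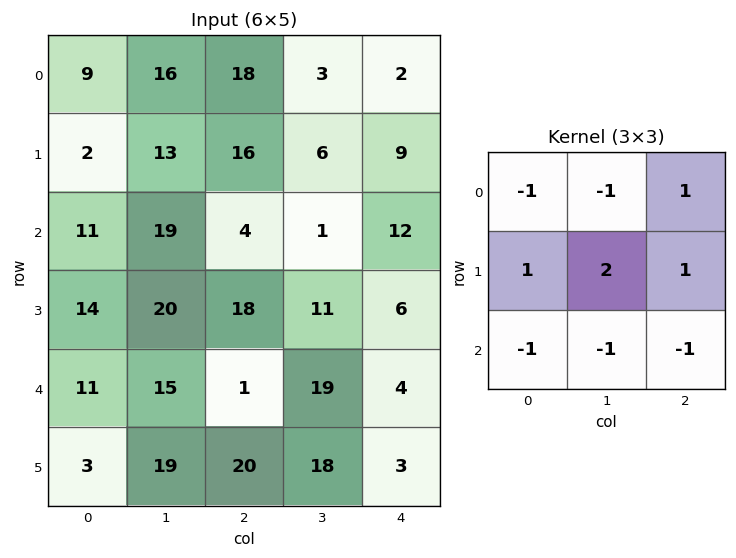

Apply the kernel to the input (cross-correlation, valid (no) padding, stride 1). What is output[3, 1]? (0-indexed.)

The receptive field on the input at this output position is [20 18 11 / 15 1 19 / 19 20 18]. Elementwise product with the kernel and sum: 20·-1 + 18·-1 + 11·1 + 15·1 + 1·2 + 19·1 + 19·-1 + 20·-1 + 18·-1.

-48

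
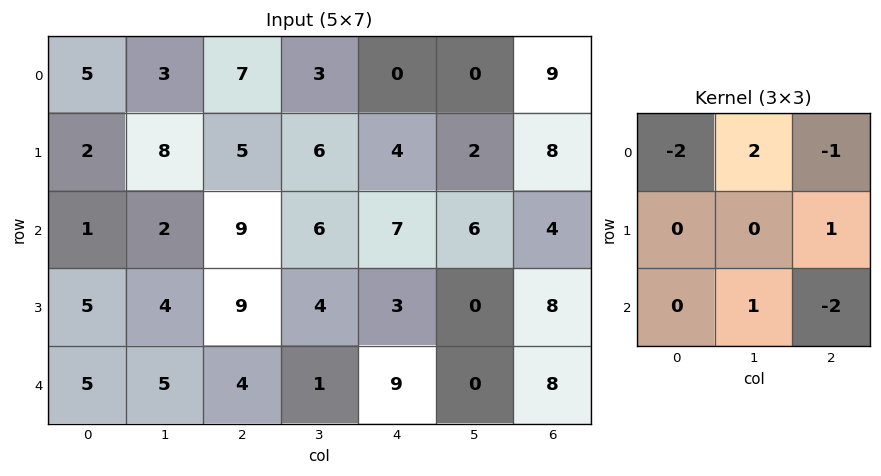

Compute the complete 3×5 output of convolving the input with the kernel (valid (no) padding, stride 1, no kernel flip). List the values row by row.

Output[0,0]: The receptive field on the input at this output position is [5 3 7 / 2 8 5 / 1 2 9]. Elementwise product with the kernel and sum: 5·-2 + 3·2 + 7·-1 + 5·1 + 2·1 + 9·-2.

-22 8 -12 -9 -3
2 -5 3 3 -24
-1 14 -27 5 -14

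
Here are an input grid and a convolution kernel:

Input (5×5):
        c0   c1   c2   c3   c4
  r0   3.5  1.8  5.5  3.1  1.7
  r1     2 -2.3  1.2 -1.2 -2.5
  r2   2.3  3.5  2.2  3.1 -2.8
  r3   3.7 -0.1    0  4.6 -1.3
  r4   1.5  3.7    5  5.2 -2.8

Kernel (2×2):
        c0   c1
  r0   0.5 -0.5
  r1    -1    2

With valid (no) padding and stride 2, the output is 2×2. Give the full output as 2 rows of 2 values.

Output[0,0]: The receptive field on the input at this output position is [3.5 1.8 / 2 -2.3]. Elementwise product with the kernel and sum: 3.5·0.5 + 1.8·-0.5 + 2·-1 + -2.3·2.

-5.75 -2.4
-4.5 8.75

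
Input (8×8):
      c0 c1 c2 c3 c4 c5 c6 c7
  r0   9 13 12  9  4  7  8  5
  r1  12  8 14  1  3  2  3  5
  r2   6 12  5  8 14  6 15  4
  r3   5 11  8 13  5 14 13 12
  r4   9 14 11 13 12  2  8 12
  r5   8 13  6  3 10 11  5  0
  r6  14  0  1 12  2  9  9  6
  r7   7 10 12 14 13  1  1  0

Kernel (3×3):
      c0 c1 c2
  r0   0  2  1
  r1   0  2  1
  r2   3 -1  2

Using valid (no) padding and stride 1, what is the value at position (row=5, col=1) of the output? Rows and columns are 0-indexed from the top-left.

The receptive field on the input at this output position is [13 6 3 / 0 1 12 / 10 12 14]. Elementwise product with the kernel and sum: 6·2 + 3·1 + 1·2 + 12·1 + 10·3 + 12·-1 + 14·2.

75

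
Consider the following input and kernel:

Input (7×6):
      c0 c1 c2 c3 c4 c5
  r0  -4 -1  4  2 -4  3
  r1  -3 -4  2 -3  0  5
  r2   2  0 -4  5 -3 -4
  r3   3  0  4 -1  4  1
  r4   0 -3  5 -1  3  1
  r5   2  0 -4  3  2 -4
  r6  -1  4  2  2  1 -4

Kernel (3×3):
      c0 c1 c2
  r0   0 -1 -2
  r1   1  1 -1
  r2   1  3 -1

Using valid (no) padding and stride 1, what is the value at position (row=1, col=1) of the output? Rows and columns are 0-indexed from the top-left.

8

The receptive field on the input at this output position is [-4 2 -3 / 0 -4 5 / 0 4 -1]. Elementwise product with the kernel and sum: 2·-1 + -3·-2 + 0·1 + -4·1 + 5·-1 + 0·1 + 4·3 + -1·-1.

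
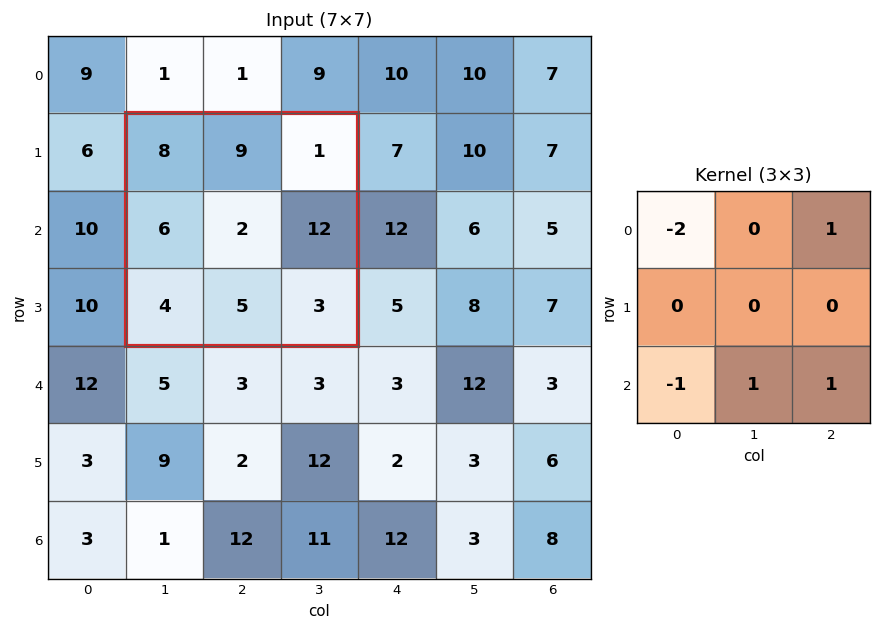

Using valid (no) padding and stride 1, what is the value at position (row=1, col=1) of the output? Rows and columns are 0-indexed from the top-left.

The receptive field on the input at this output position is [8 9 1 / 6 2 12 / 4 5 3]. Elementwise product with the kernel and sum: 8·-2 + 1·1 + 4·-1 + 5·1 + 3·1.

-11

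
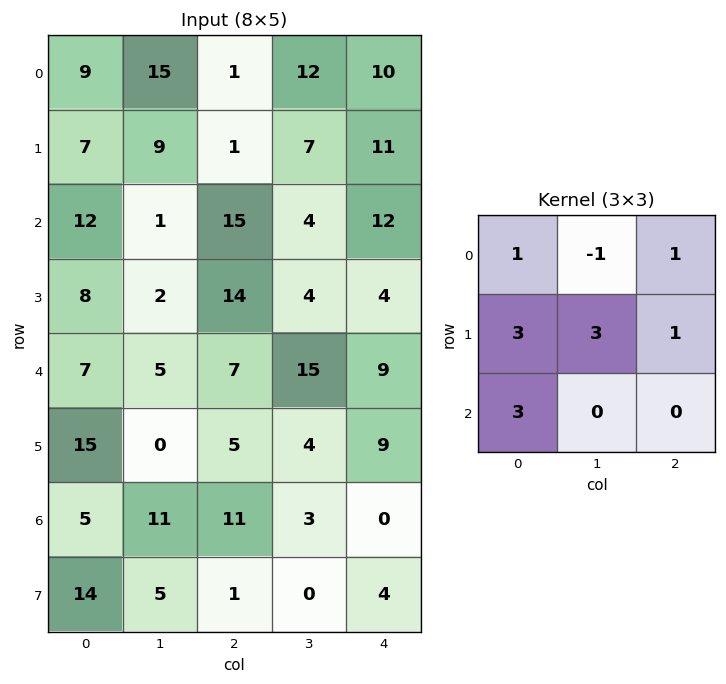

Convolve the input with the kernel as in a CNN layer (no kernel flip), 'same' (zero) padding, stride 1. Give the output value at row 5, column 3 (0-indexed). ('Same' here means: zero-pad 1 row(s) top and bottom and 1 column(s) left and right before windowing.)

70

The receptive field on the zero-padded input at this output position is [7 15 9 / 5 4 9 / 11 3 0]. Elementwise product with the kernel and sum: 7·1 + 15·-1 + 9·1 + 5·3 + 4·3 + 9·1 + 11·3.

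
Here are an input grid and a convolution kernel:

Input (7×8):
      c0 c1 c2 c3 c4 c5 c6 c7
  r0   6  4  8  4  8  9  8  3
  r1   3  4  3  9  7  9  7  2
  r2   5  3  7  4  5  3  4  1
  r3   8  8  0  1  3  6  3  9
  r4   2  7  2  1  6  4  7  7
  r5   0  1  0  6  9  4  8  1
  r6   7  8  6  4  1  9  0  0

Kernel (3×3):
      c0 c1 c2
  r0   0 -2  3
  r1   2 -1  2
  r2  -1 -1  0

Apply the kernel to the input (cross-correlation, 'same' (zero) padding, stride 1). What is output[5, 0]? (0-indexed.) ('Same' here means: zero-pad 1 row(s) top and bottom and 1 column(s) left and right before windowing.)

The receptive field on the zero-padded input at this output position is [0 2 7 / 0 0 1 / 0 7 8]. Elementwise product with the kernel and sum: 2·-2 + 7·3 + 0·2 + 0·-1 + 1·2 + 0·-1 + 7·-1.

12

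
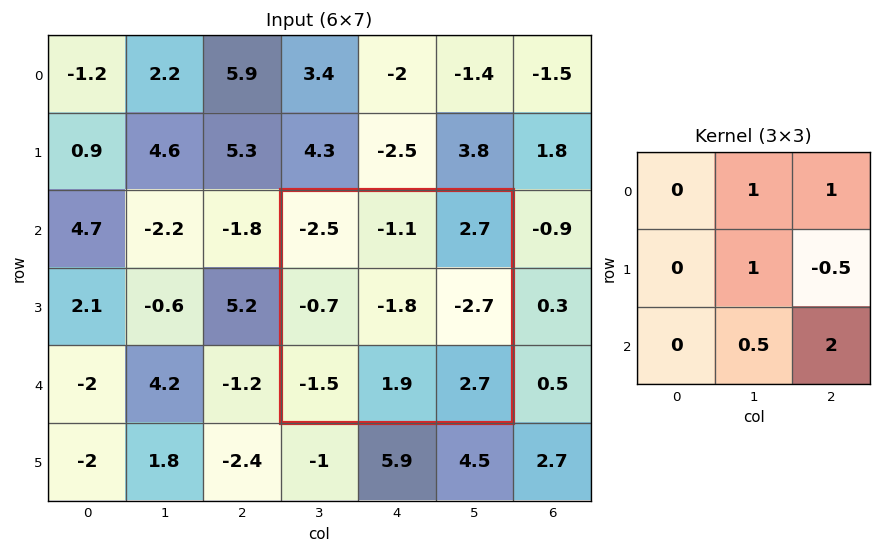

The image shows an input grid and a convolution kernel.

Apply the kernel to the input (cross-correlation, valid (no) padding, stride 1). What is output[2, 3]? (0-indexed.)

The receptive field on the input at this output position is [-2.5 -1.1 2.7 / -0.7 -1.8 -2.7 / -1.5 1.9 2.7]. Elementwise product with the kernel and sum: -1.1·1 + 2.7·1 + -1.8·1 + -2.7·-0.5 + 1.9·0.5 + 2.7·2.

7.5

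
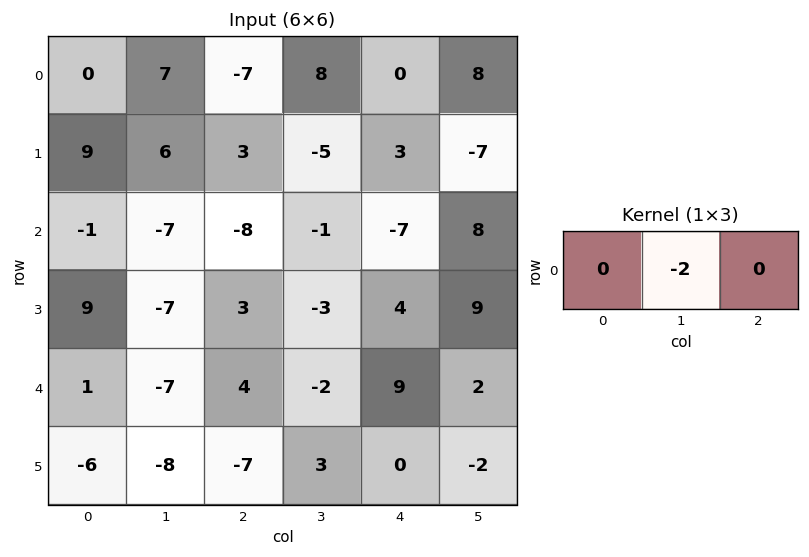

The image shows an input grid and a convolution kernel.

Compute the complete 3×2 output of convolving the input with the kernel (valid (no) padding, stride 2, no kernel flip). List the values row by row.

Output[0,0]: The receptive field on the input at this output position is [0 7 -7]. Elementwise product with the kernel and sum: 7·-2.
Output[0,1]: The receptive field on the input at this output position is [-7 8 0]. Elementwise product with the kernel and sum: 8·-2.

-14 -16
14 2
14 4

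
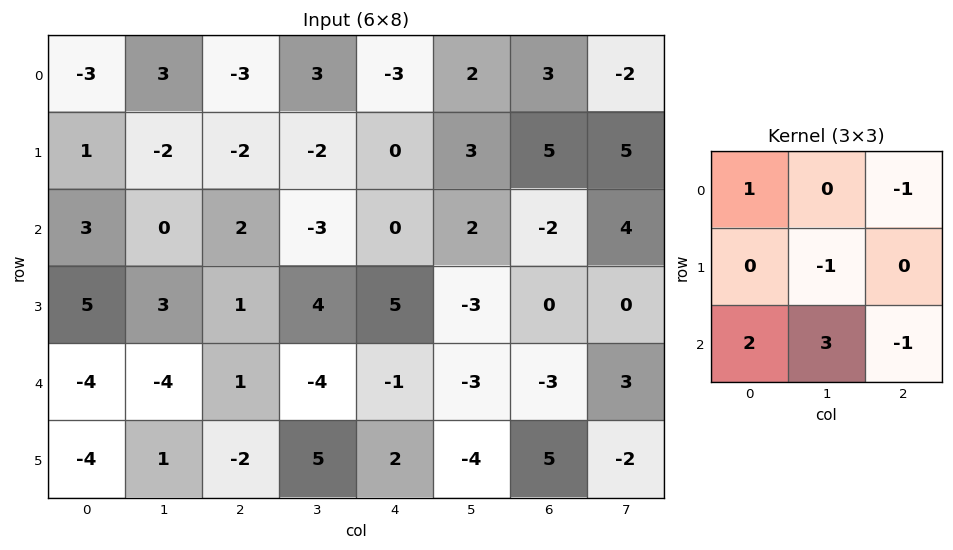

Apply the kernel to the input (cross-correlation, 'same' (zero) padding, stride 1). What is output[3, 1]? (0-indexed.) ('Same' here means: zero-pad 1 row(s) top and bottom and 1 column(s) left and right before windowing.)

-23

The receptive field on the zero-padded input at this output position is [3 0 2 / 5 3 1 / -4 -4 1]. Elementwise product with the kernel and sum: 3·1 + 2·-1 + 3·-1 + -4·2 + -4·3 + 1·-1.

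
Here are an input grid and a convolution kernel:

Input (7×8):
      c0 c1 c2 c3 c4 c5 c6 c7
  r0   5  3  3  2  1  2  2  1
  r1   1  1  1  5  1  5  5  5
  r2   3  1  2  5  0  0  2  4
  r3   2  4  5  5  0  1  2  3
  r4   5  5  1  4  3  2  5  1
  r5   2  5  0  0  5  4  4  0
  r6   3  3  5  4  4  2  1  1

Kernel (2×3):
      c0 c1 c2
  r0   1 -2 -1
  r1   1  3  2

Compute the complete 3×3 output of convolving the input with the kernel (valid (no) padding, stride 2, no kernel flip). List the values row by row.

Output[0,0]: The receptive field on the input at this output position is [5 3 3 / 1 1 1]. Elementwise product with the kernel and sum: 5·1 + 3·-2 + 3·-1 + 1·1 + 1·3 + 1·2.
Output[0,1]: The receptive field on the input at this output position is [3 2 1 / 1 5 1]. Elementwise product with the kernel and sum: 3·1 + 2·-2 + 1·-1 + 1·1 + 5·3 + 1·2.

2 16 21
23 12 5
11 0 19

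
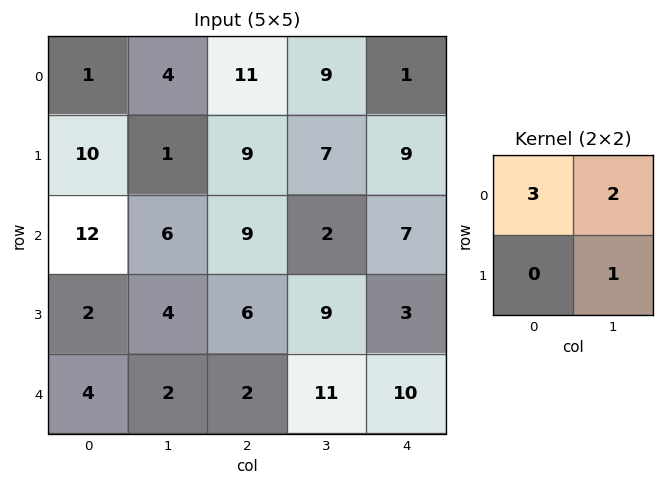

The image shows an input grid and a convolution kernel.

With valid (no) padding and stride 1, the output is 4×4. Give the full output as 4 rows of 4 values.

Output[0,0]: The receptive field on the input at this output position is [1 4 / 10 1]. Elementwise product with the kernel and sum: 1·3 + 4·2 + 1·1.

12 43 58 38
38 30 43 46
52 42 40 23
16 26 47 43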